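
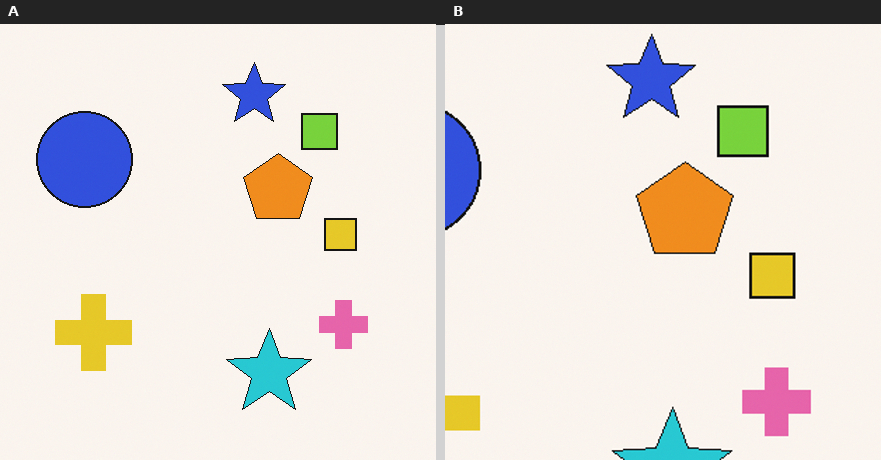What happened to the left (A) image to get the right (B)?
The transformation is: cropped to a modestly smaller region and rescaled.

The visible shapes are larger and the field of view is narrower; shapes near the original edges may be partly or wholly outside the frame — a crop-and-rescale.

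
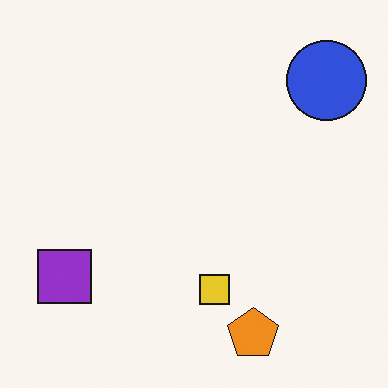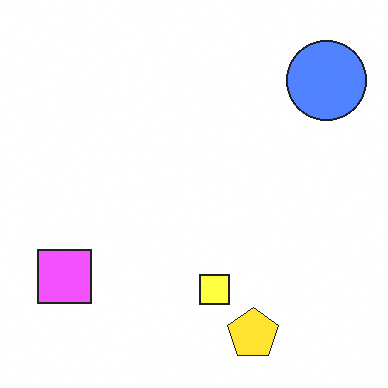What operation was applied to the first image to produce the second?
The image was noticeably brightened.

Every pixel — background and shapes alike — is uniformly brightened.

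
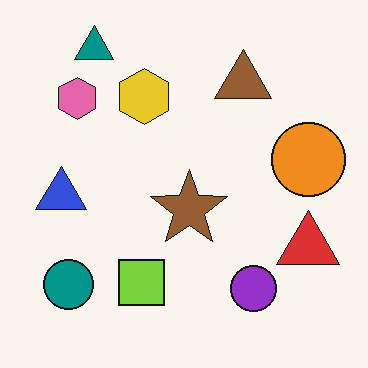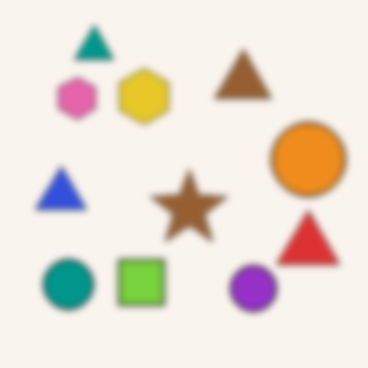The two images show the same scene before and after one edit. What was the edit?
Moderately blurred.

Shape edges and outlines are uniformly softened across the whole image.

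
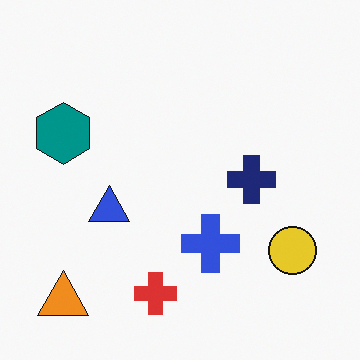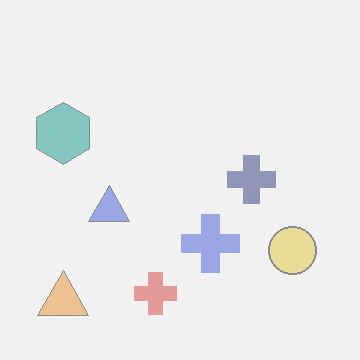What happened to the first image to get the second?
The transformation is: washed out (contrast reduced).

Tones are pushed toward mid-grey across the whole image — a global contrast change.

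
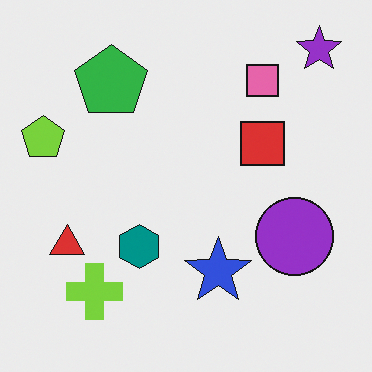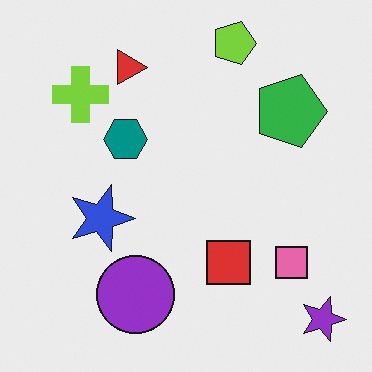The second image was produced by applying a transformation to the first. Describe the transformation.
The image was rotated 90° clockwise.

The purple star sits in the top-right of the first image and the bottom-right of the second — consistent with a whole-image 90° clockwise rotation.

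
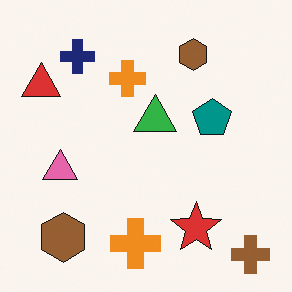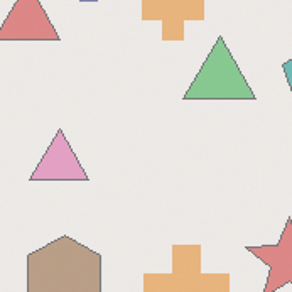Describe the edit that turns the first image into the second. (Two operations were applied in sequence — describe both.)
It was cropped tightly and scaled back up, then given much lower contrast.

The visible shapes are larger and the field of view is narrower; shapes near the original edges may be partly or wholly outside the frame — a crop-and-rescale. Tones are pushed toward mid-grey across the whole image — a global contrast change.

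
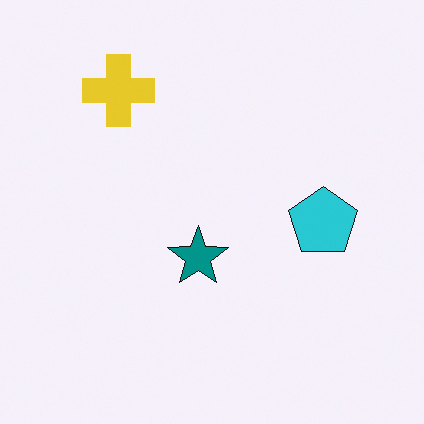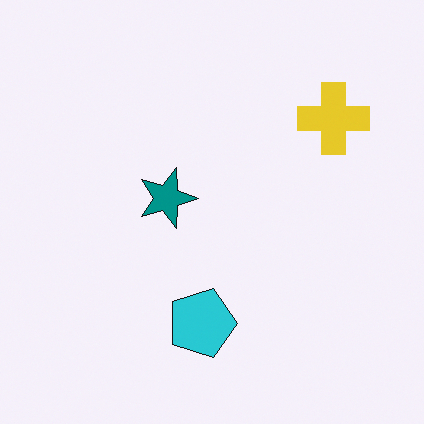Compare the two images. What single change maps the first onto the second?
This is the original image rotated 90° clockwise.

The yellow cross sits in the top-left of the first image and the top-right of the second — consistent with a whole-image 90° clockwise rotation.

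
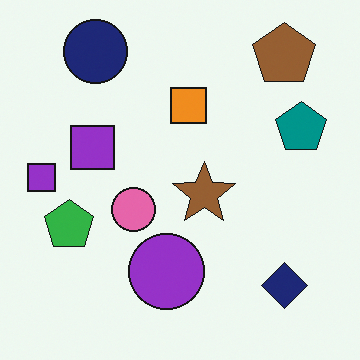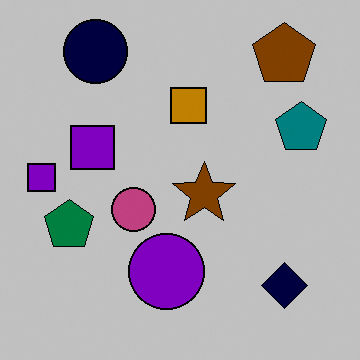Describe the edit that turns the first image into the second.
It was heavily posterized to just a handful of flat colors.

Each flat color has snapped to a coarser quantized level — most visibly, the near-white background has dropped to a flat grey.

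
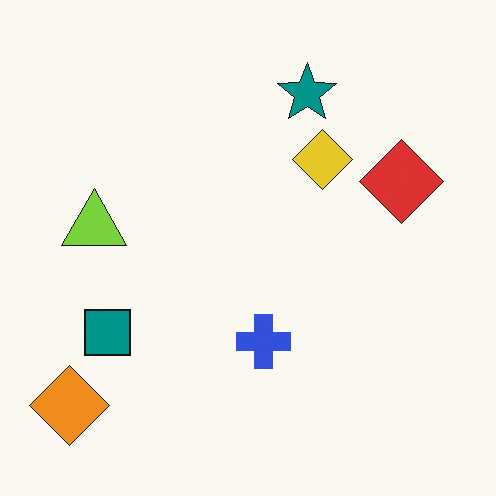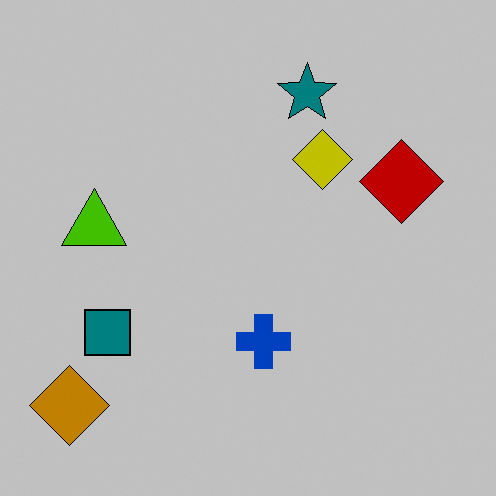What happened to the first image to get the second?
The second image is the first heavily posterized to just a handful of flat colors.

Each flat color has snapped to a coarser quantized level — most visibly, the near-white background has dropped to a flat grey.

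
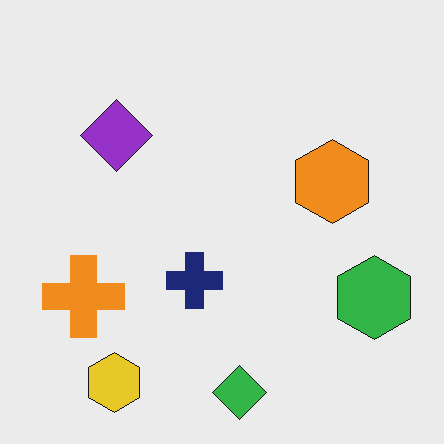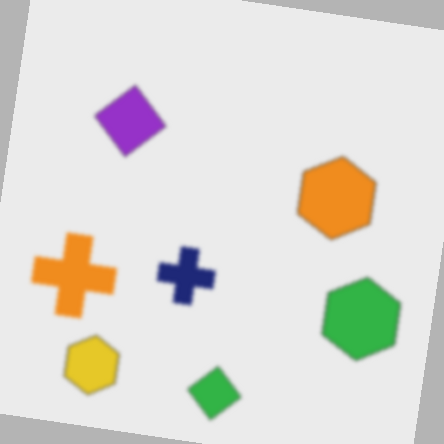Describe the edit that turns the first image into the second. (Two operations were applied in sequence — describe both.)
Given a subtle gaussian blur, then rotated clockwise by a few degrees.

Shape edges and outlines are uniformly softened across the whole image. Every shape is tilted by the same angle and the image corners show triangular fill wedges — a whole-image rotation by a non-right angle.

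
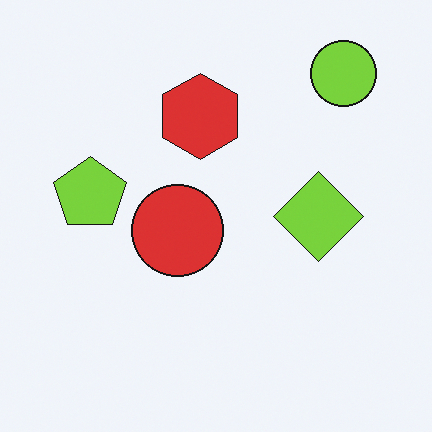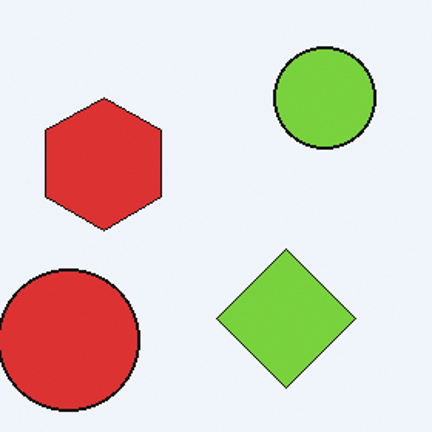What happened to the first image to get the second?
The transformation is: cropped slightly and scaled back up.

The visible shapes are larger and the field of view is narrower; shapes near the original edges may be partly or wholly outside the frame — a crop-and-rescale.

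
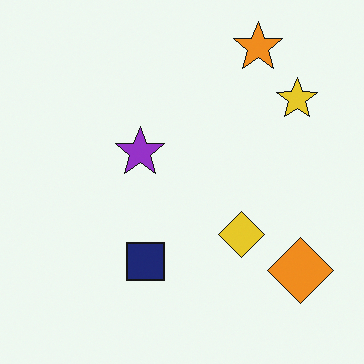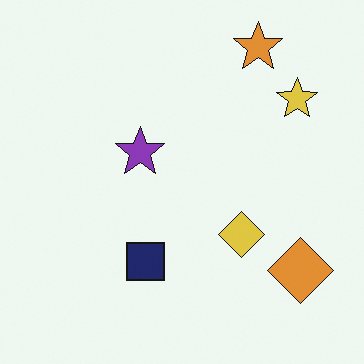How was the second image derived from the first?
The transformation is: slightly desaturated.

All colors are more muted and greyish — a global saturation change.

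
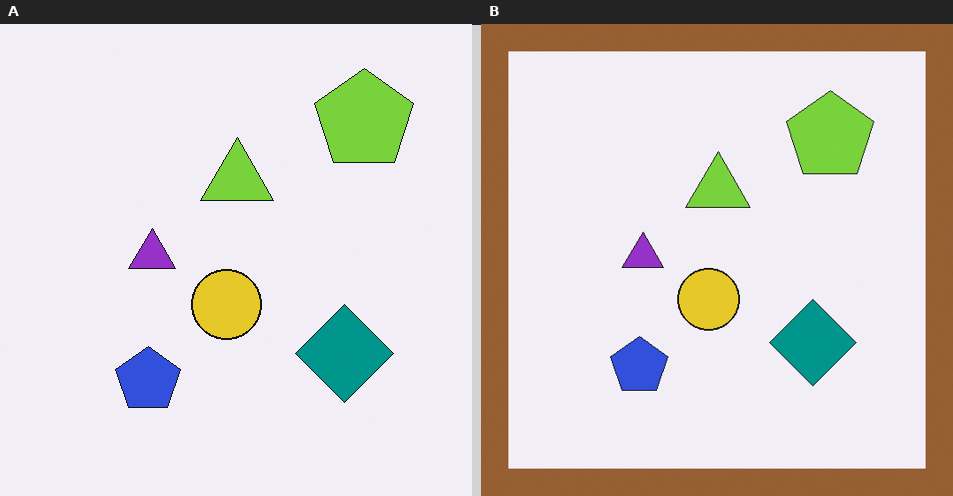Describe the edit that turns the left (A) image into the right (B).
Framed with a brown border.

A solid brown frame runs around the edge of the right (B) image, with the content slightly shrunk inside it.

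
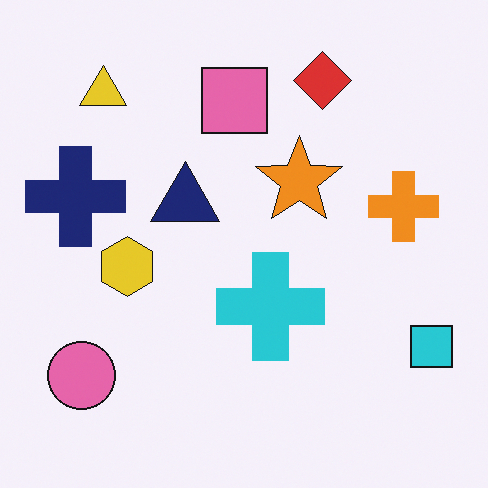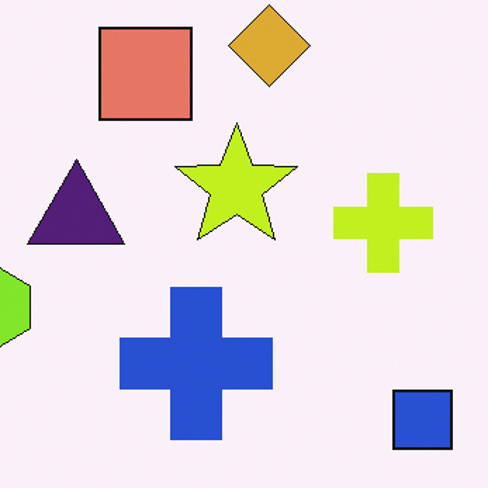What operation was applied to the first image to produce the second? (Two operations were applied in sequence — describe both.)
The second image is the first hue-shifted by a small amount, then cropped to a modestly smaller region and rescaled.

Every shape's color has rotated by the same amount around the hue wheel — a uniform hue shift. The visible shapes are larger and the field of view is narrower; shapes near the original edges may be partly or wholly outside the frame — a crop-and-rescale.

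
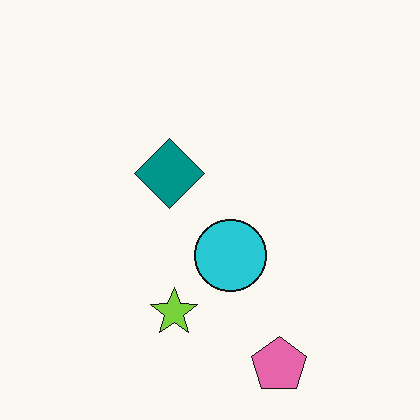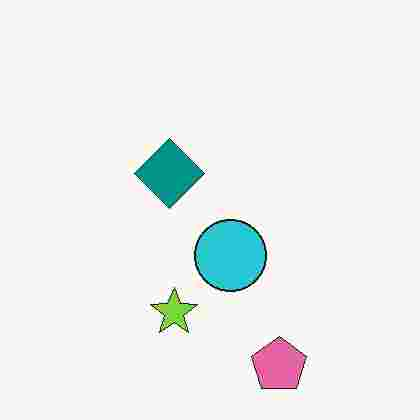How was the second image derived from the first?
It was degraded with heavy JPEG compression.

Blocky 8×8 compression artifacts appear around shape edges and the flat background shows ringing — characteristic JPEG degradation.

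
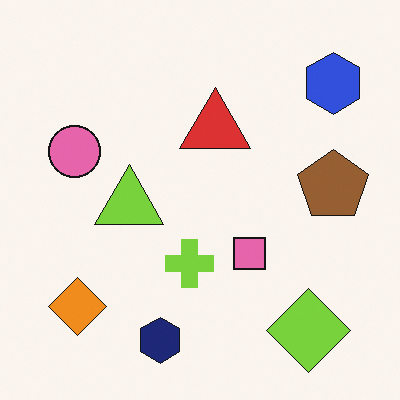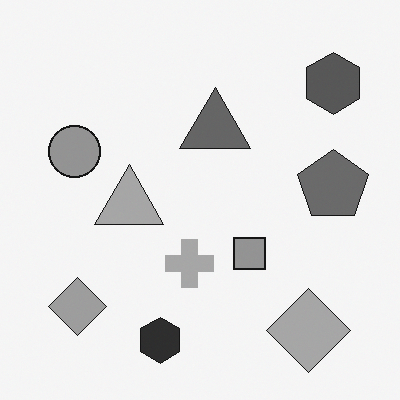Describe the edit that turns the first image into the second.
The transformation is: converted to grayscale.

All color is removed — every shape is now a shade of grey.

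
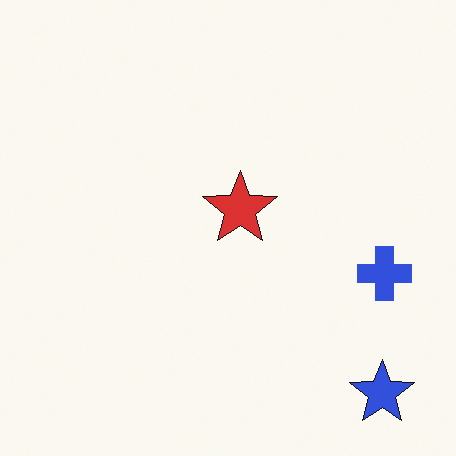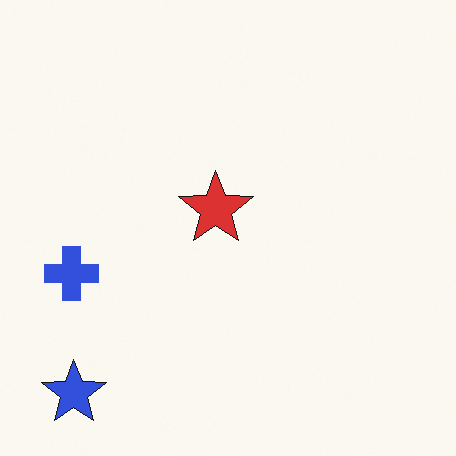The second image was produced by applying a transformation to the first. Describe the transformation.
The transformation is: flipped horizontally (left ↔ right).

The blue cross is in the right of the first image and the left of the second — shapes on opposite sides of the vertical midline have swapped in a mirror flip.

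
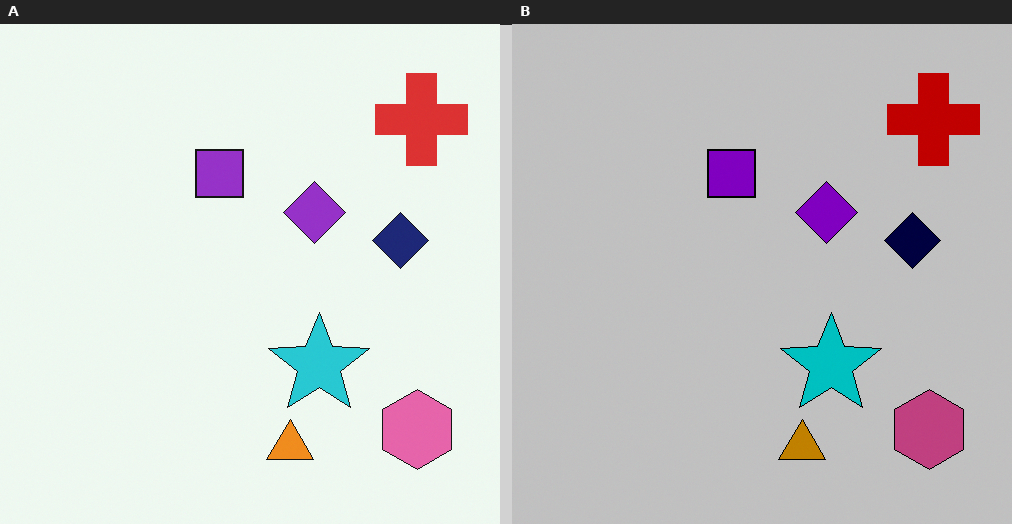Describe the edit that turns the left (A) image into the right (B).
The transformation is: heavily posterized to just a handful of flat colors.

Each flat color has snapped to a coarser quantized level — most visibly, the near-white background has dropped to a flat grey.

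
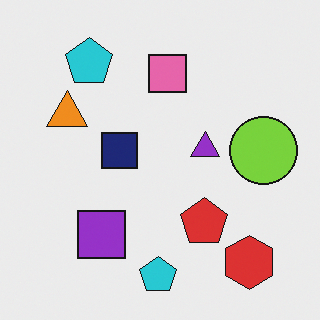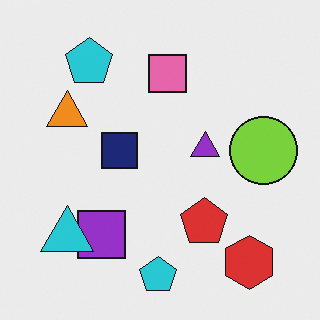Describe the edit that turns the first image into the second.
It was overlaid with an additional cyan triangle.

A cyan triangle appears in the second image that is absent from the first.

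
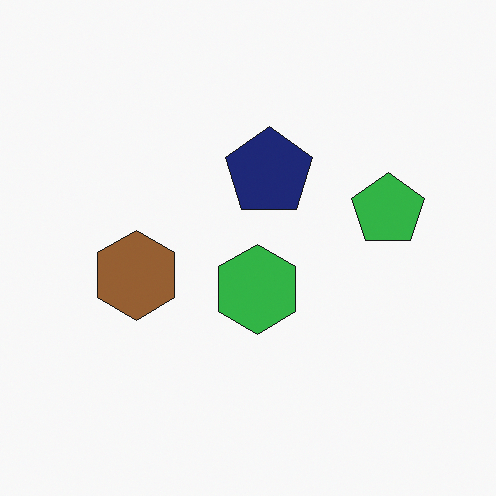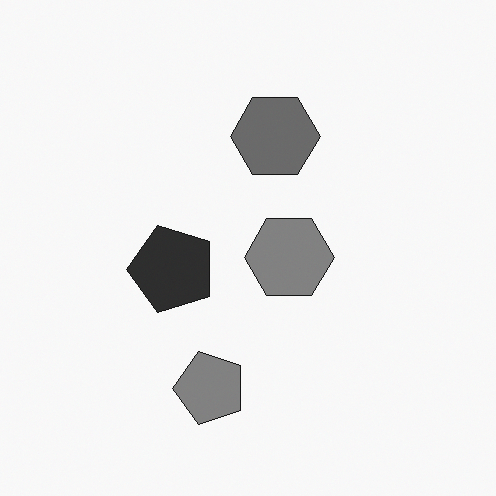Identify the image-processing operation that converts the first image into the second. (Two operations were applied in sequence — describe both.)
It was transposed (reflected across the top-left ↔ bottom-right diagonal), then converted to grayscale.

Shapes have swapped their row and column positions — what was in the top-right is now in the bottom-left — a diagonal reflection. All color is removed — every shape is now a shade of grey.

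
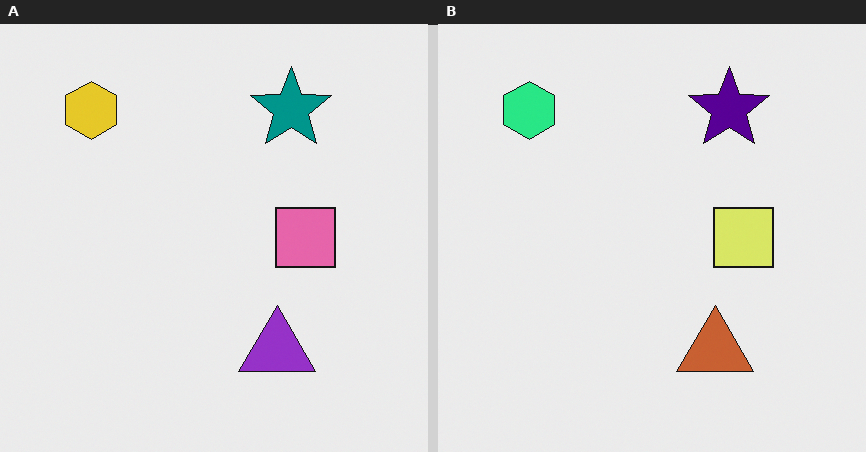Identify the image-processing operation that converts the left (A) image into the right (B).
The image was hue-shifted noticeably.

Every shape's color has rotated by the same amount around the hue wheel — a uniform hue shift.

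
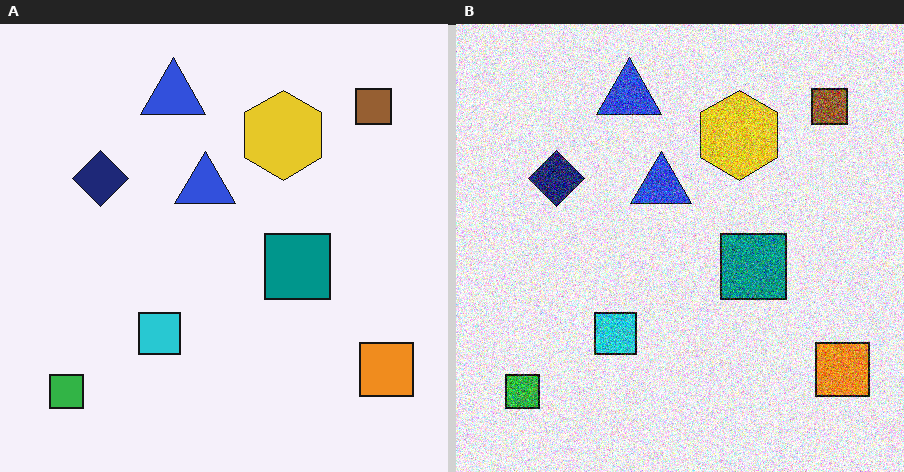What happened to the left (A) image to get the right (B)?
This is the original image degraded with strong gaussian noise.

Random speckle covers the whole image, including the flat background.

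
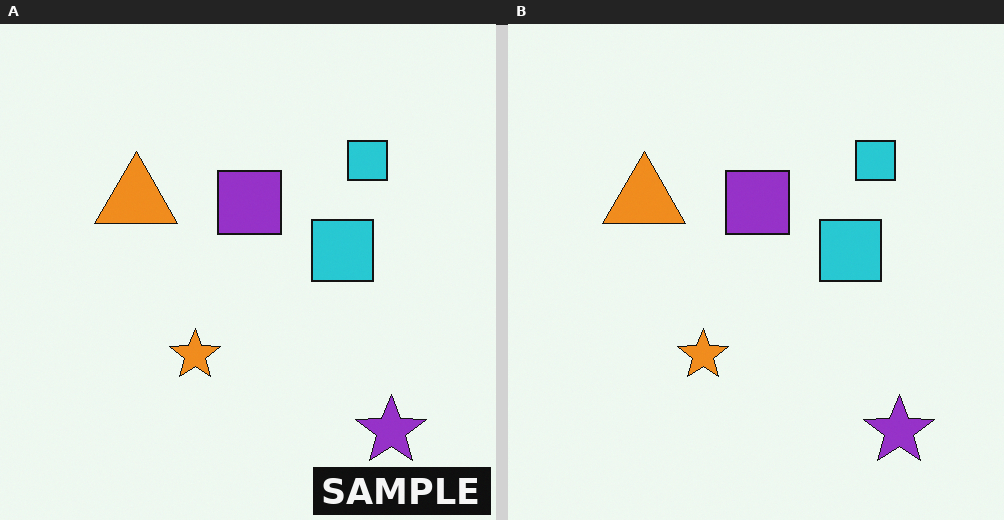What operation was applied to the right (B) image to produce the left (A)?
This is the original image watermarked with the text "SAMPLE" in the lower-right corner.

A dark label reading "SAMPLE" appears in the lower-right corner.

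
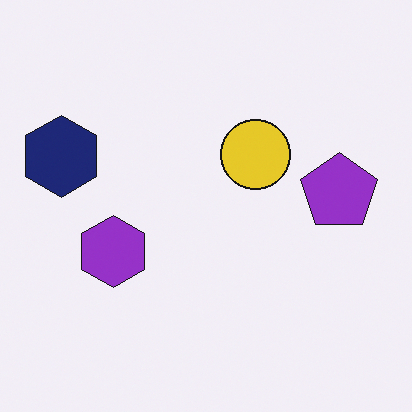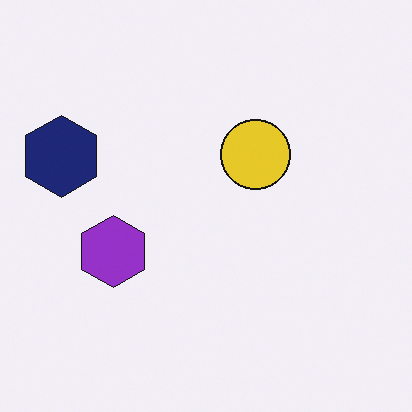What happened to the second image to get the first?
The image was overlaid with an additional purple pentagon.

A purple pentagon appears in the first image that is absent from the second.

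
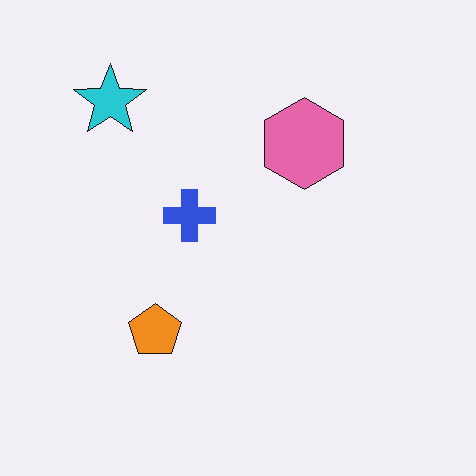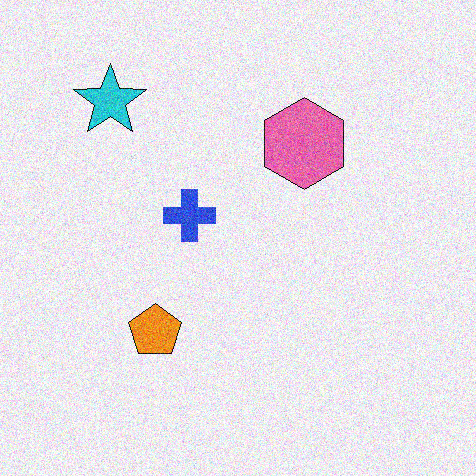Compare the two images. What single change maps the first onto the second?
The image was degraded with visible gaussian noise.

Random speckle covers the whole image, including the flat background.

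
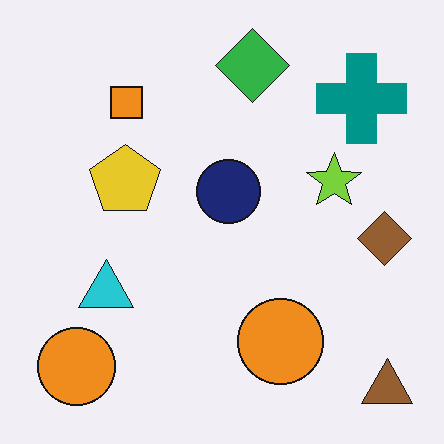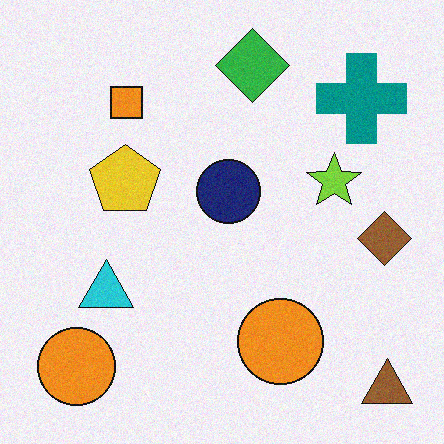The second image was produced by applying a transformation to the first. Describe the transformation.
It was degraded with a light layer of grain.

Random speckle covers the whole image, including the flat background.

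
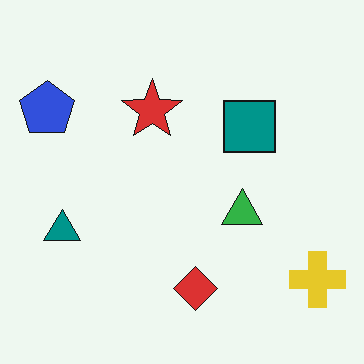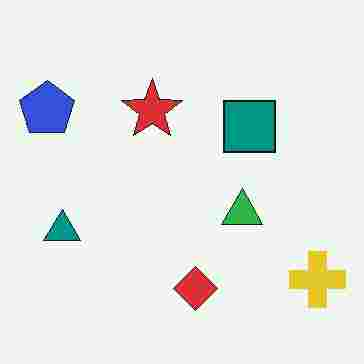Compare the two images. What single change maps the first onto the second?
Heavily JPEG-compressed with obvious blocking artifacts.

Blocky 8×8 compression artifacts appear around shape edges and the flat background shows ringing — characteristic JPEG degradation.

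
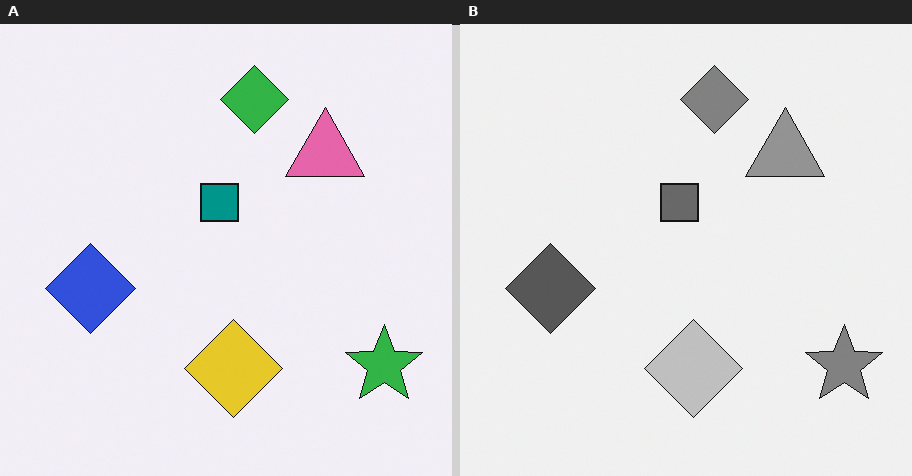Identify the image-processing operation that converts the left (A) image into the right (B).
Converted to grayscale.

All color is removed — every shape is now a shade of grey.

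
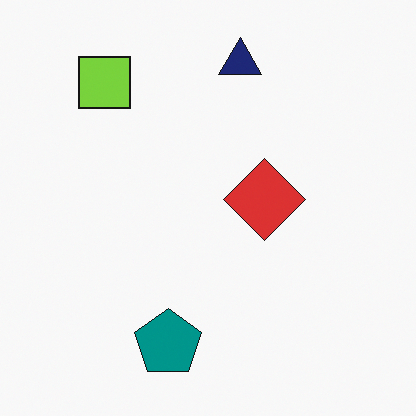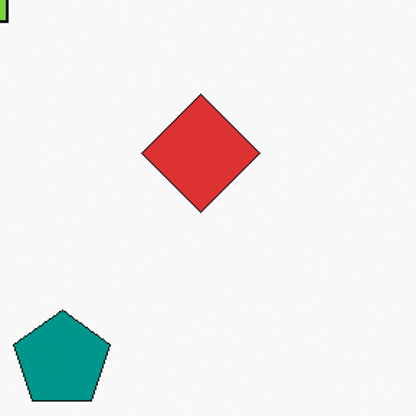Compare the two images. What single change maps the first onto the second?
It was cropped to a modestly smaller region and rescaled.

The visible shapes are larger and the field of view is narrower; shapes near the original edges may be partly or wholly outside the frame — a crop-and-rescale.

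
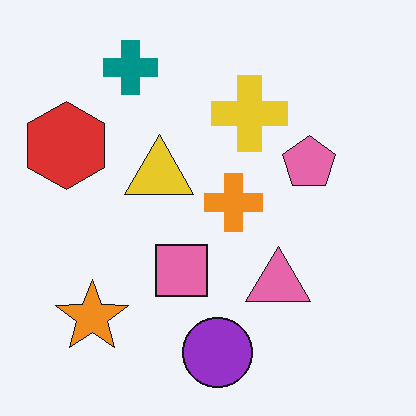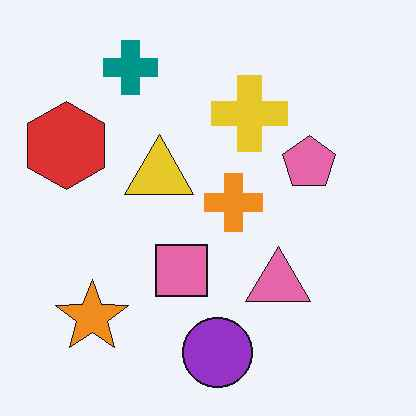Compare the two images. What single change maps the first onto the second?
The image was JPEG-compressed with visible artifacts.

Blocky 8×8 compression artifacts appear around shape edges and the flat background shows ringing — characteristic JPEG degradation.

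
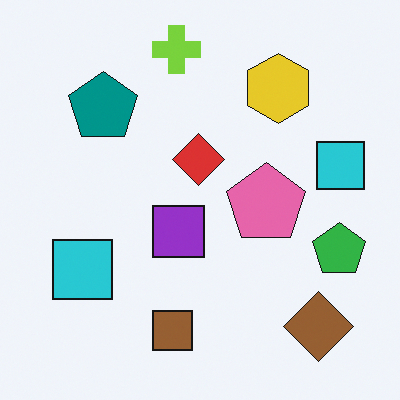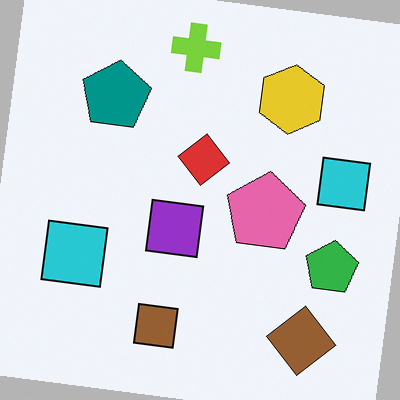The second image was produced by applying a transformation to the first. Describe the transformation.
The transformation is: rotated clockwise by a slight angle.

Every shape is tilted by the same angle and the image corners show triangular fill wedges — a whole-image rotation by a non-right angle.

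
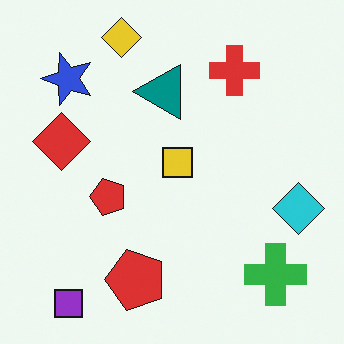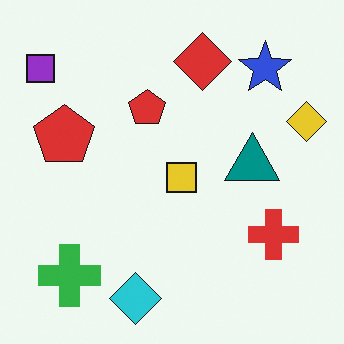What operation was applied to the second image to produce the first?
The image was rotated 90° counter-clockwise.

The purple square sits in the top-left of the second image and the bottom-left of the first — consistent with a whole-image 90° counter-clockwise rotation.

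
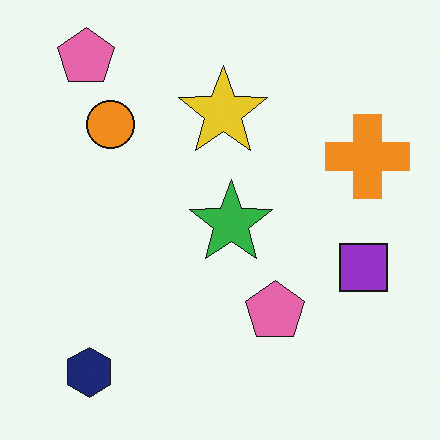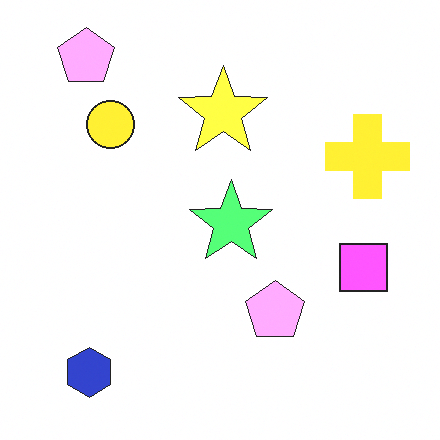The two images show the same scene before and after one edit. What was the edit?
Brightened a lot.

Every pixel — background and shapes alike — is uniformly brightened.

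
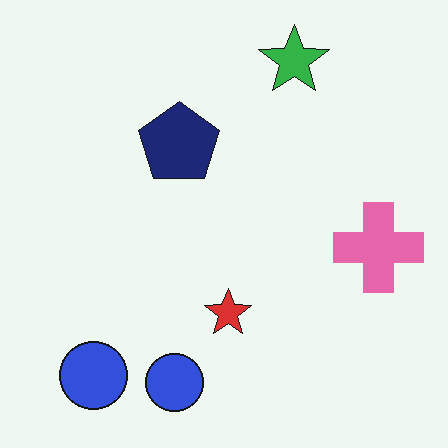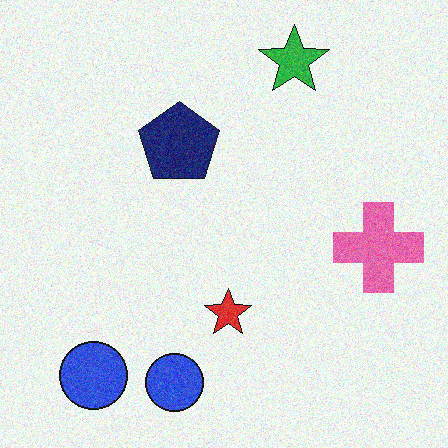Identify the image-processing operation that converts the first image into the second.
Degraded with moderate additive noise.

Random speckle covers the whole image, including the flat background.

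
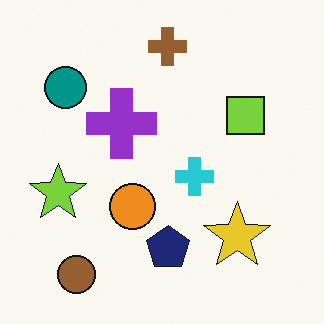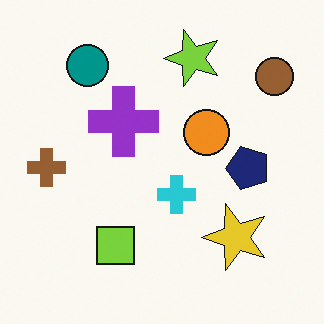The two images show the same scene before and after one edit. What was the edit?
The second image is the first transposed (reflected across the top-left ↔ bottom-right diagonal).

Shapes have swapped their row and column positions — what was in the top-right is now in the bottom-left — a diagonal reflection.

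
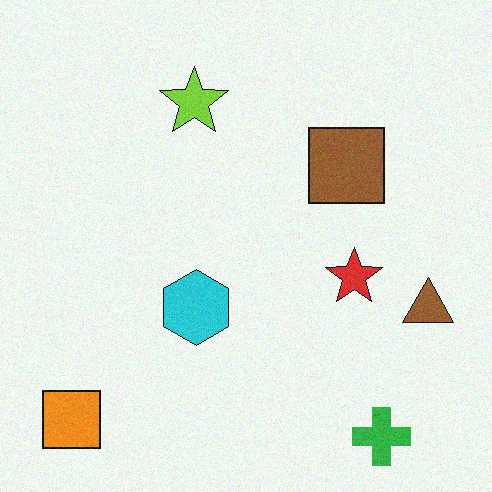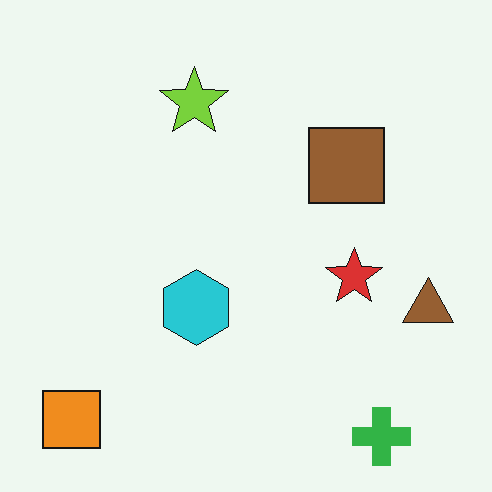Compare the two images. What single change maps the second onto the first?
The first image is the second degraded with a light layer of grain.

Random speckle covers the whole image, including the flat background.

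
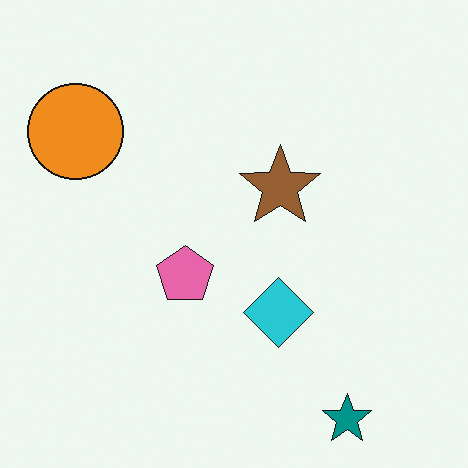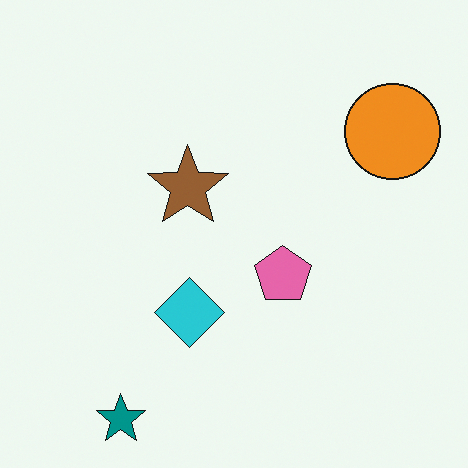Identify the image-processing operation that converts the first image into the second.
The transformation is: flipped horizontally (left ↔ right).

The orange circle is in the top-left of the first image and the top-right of the second — shapes on opposite sides of the vertical midline have swapped in a mirror flip.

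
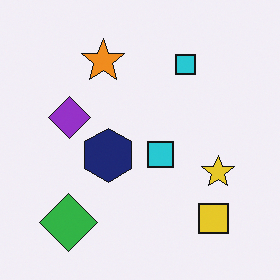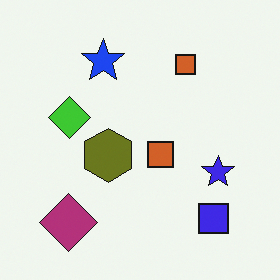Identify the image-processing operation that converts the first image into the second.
The second image is the first hue-shifted by a large amount.

Every shape's color has rotated by the same amount around the hue wheel — a uniform hue shift.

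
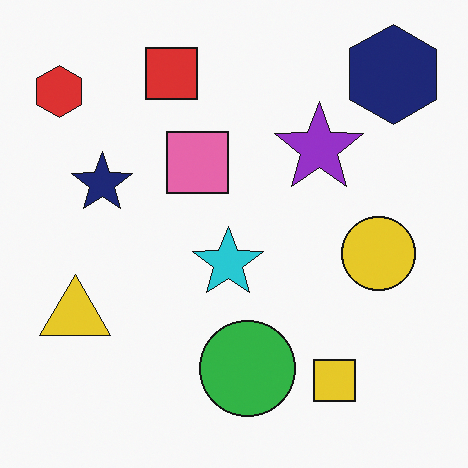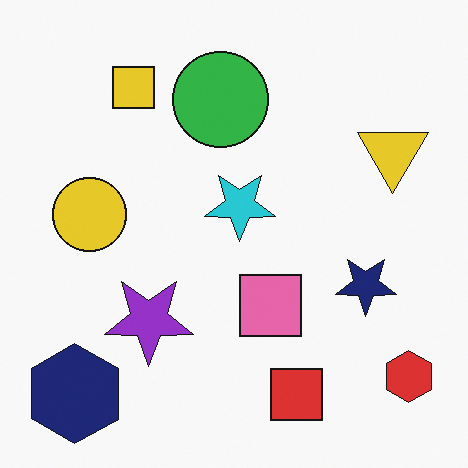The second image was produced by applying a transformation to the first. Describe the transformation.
The image was rotated 180°.

The red hexagon sits in the top-left of the first image and the bottom-right of the second — consistent with a whole-image 180° rotation.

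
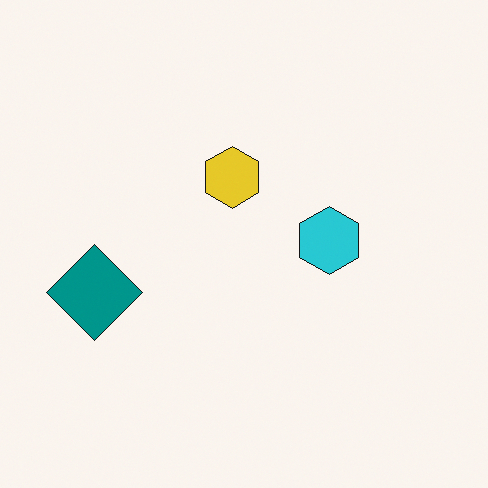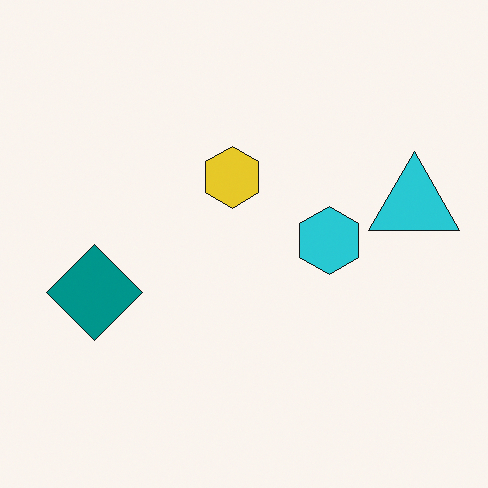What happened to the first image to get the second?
This is the original image overlaid with an additional cyan triangle.

A cyan triangle appears in the second image that is absent from the first.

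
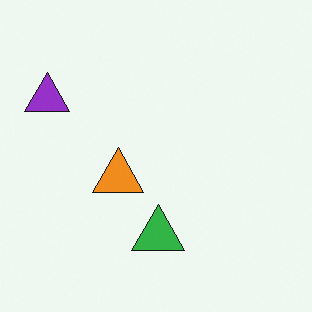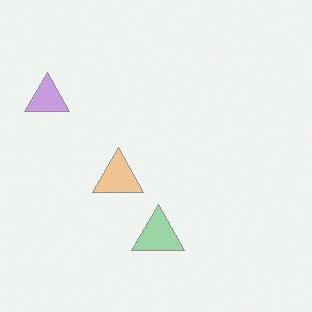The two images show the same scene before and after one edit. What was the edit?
It was given much lower contrast.

Tones are pushed toward mid-grey across the whole image — a global contrast change.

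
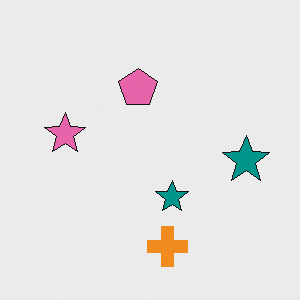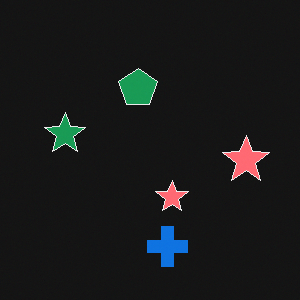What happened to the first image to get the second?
The image was color-inverted (negative).

The light background has become dark and every shape's color is its complement — a photographic negative.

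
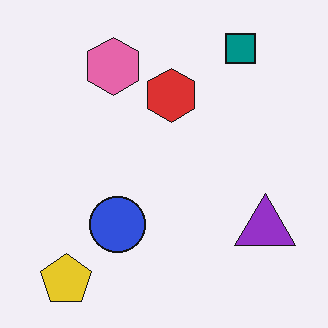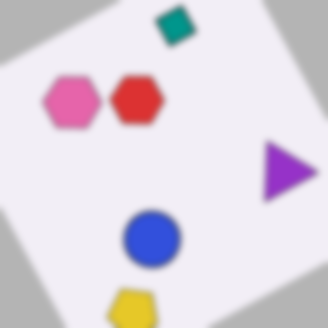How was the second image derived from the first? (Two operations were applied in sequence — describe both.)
Rotated counter-clockwise by a moderate amount, then moderately blurred.

Every shape is tilted by the same angle and the image corners show triangular fill wedges — a whole-image rotation by a non-right angle. Shape edges and outlines are uniformly softened across the whole image.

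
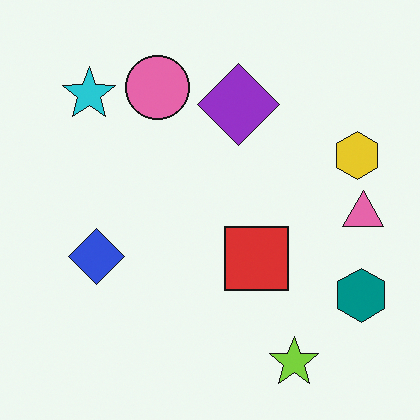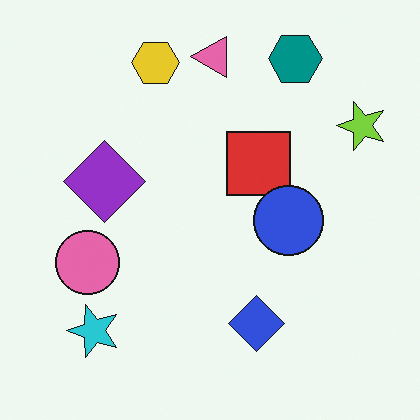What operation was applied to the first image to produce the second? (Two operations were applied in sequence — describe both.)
Rotated 90° counter-clockwise, then overlaid with an additional blue circle.

The lime star sits in the bottom-right of the first image and the top-right of the second — consistent with a whole-image 90° counter-clockwise rotation. A blue circle appears in the second image that is absent from the first.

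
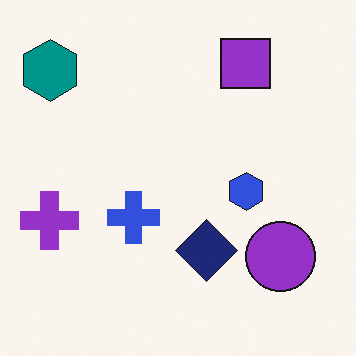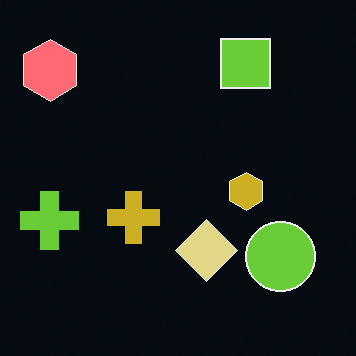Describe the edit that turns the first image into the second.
The transformation is: color-inverted (negative).

The light background has become dark and every shape's color is its complement — a photographic negative.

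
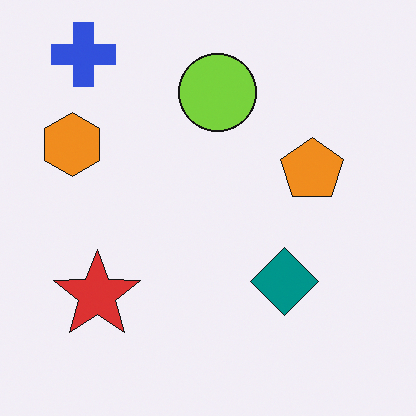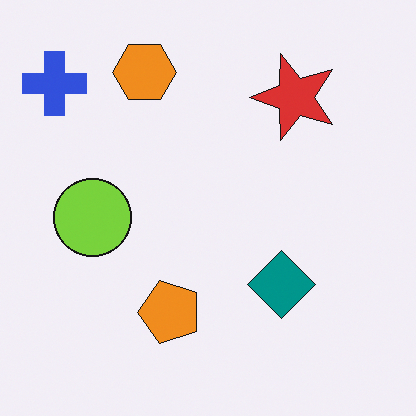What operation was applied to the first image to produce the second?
Transposed (reflected across the top-left ↔ bottom-right diagonal).

Shapes have swapped their row and column positions — what was in the top-right is now in the bottom-left — a diagonal reflection.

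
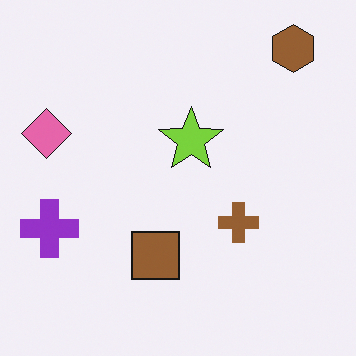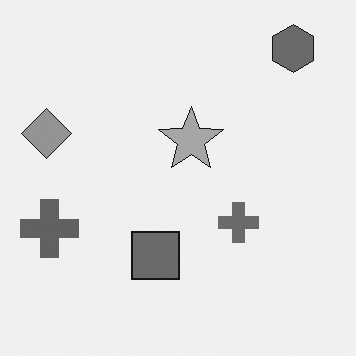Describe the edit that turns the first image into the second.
The transformation is: converted to grayscale.

All color is removed — every shape is now a shade of grey.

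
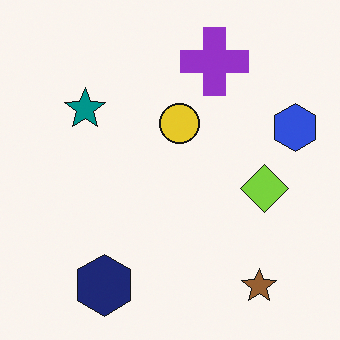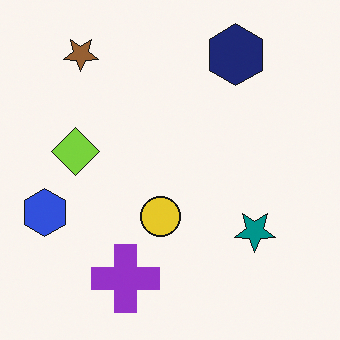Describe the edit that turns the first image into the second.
This is the original image rotated 180°.

The brown star sits in the bottom-right of the first image and the top-left of the second — consistent with a whole-image 180° rotation.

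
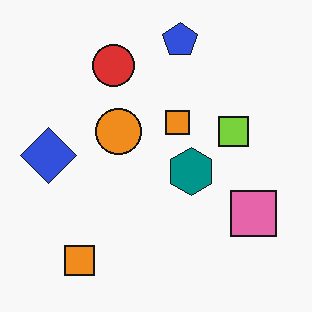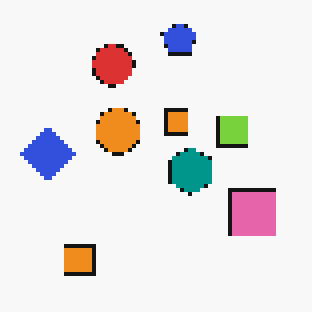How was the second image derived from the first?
The image was mildly pixelated.

Shapes are reduced to large square blocks; fine edges and outlines are lost — a downscale-then-upscale (mosaic) effect.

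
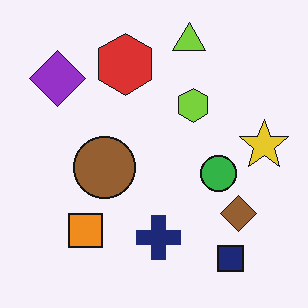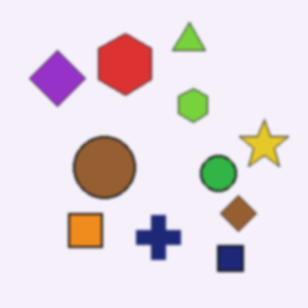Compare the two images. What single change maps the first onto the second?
The second image is the first given a subtle gaussian blur.

Shape edges and outlines are uniformly softened across the whole image.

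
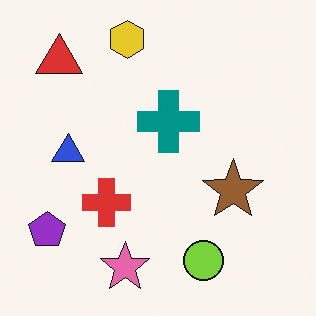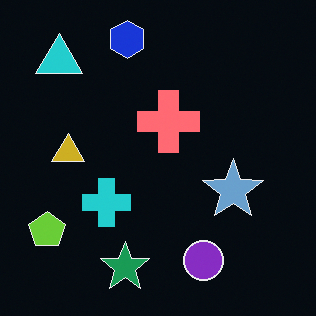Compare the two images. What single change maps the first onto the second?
It was color-inverted (negative).

The light background has become dark and every shape's color is its complement — a photographic negative.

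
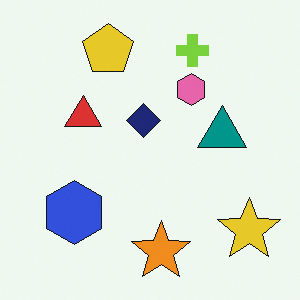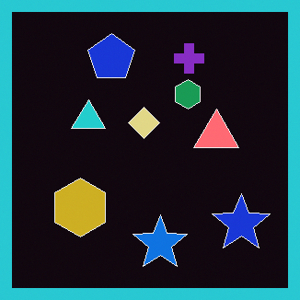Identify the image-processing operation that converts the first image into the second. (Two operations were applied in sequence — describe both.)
Color-inverted (negative), then framed with a cyan border.

The light background has become dark and every shape's color is its complement — a photographic negative. A solid cyan frame runs around the edge of the second image, with the content slightly shrunk inside it.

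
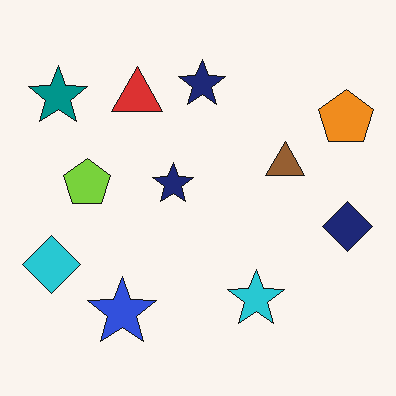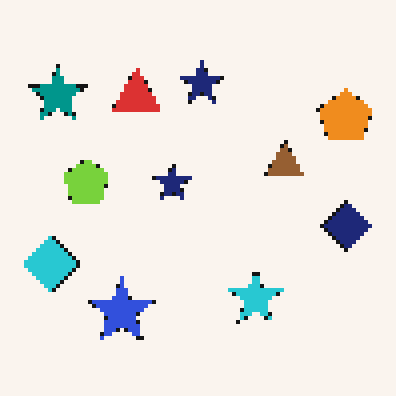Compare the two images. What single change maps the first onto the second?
Lightly pixelated (a mild mosaic effect).

Shapes are reduced to large square blocks; fine edges and outlines are lost — a downscale-then-upscale (mosaic) effect.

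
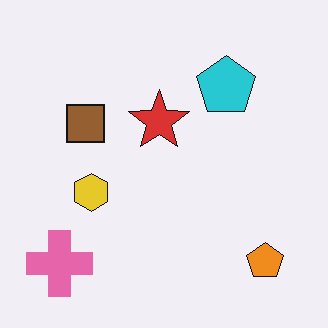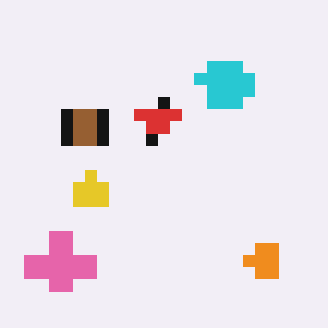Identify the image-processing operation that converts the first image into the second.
The second image is the first coarsely pixelated.

Shapes are reduced to large square blocks; fine edges and outlines are lost — a downscale-then-upscale (mosaic) effect.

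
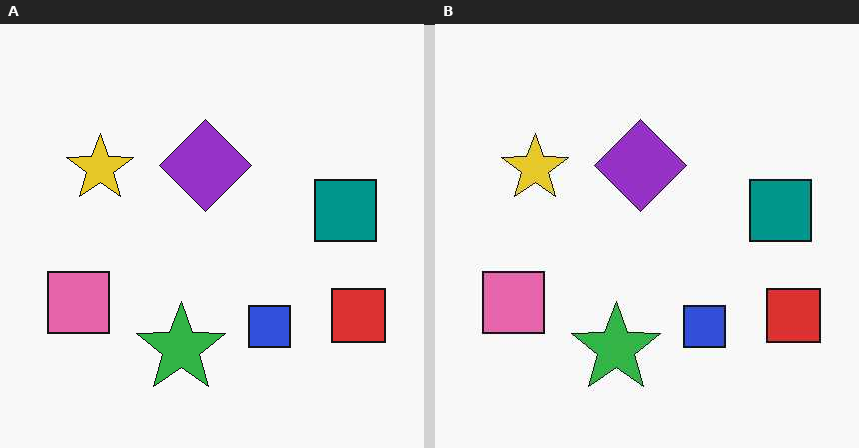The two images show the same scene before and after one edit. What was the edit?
The transformation is: JPEG-compressed with visible artifacts.

Blocky 8×8 compression artifacts appear around shape edges and the flat background shows ringing — characteristic JPEG degradation.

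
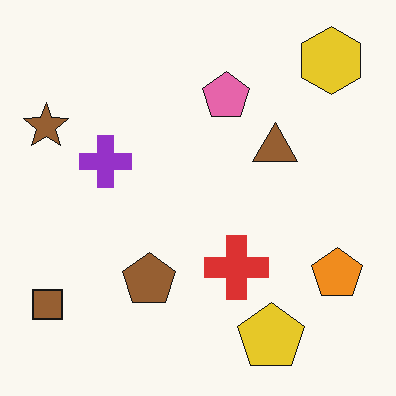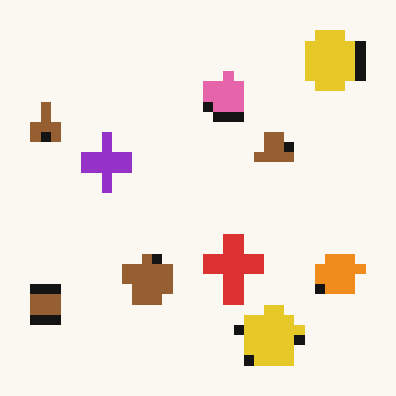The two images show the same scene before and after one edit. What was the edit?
The second image is the first coarsely pixelated.

Shapes are reduced to large square blocks; fine edges and outlines are lost — a downscale-then-upscale (mosaic) effect.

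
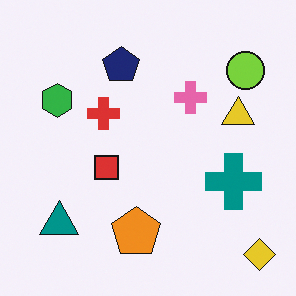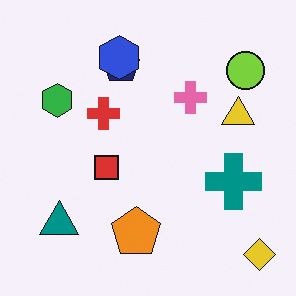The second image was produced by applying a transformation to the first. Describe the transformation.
It was overlaid with an additional blue hexagon.

A blue hexagon appears in the second image that is absent from the first.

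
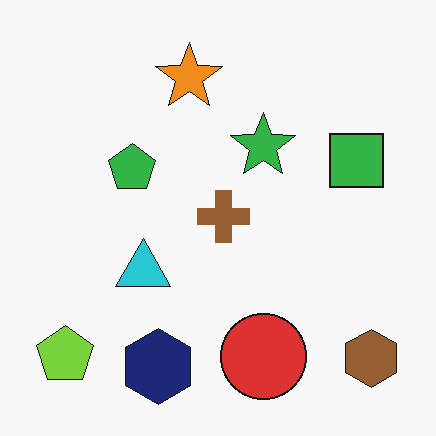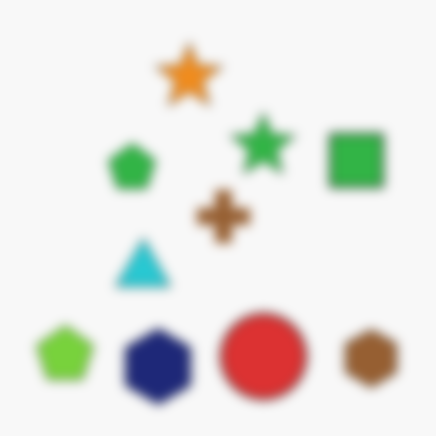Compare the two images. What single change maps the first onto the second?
This is the original image heavily blurred.

Shape edges and outlines are uniformly softened across the whole image.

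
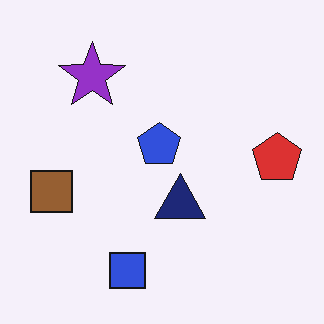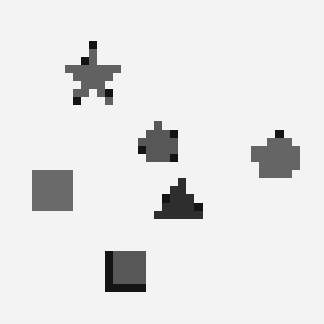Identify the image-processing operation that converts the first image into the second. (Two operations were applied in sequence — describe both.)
The transformation is: pixelated into visible square blocks, then converted to grayscale.

Shapes are reduced to large square blocks; fine edges and outlines are lost — a downscale-then-upscale (mosaic) effect. All color is removed — every shape is now a shade of grey.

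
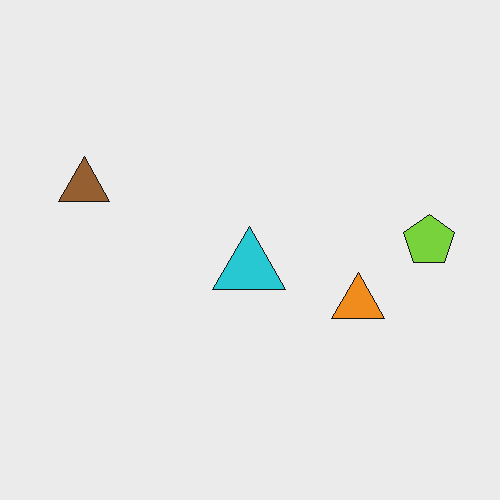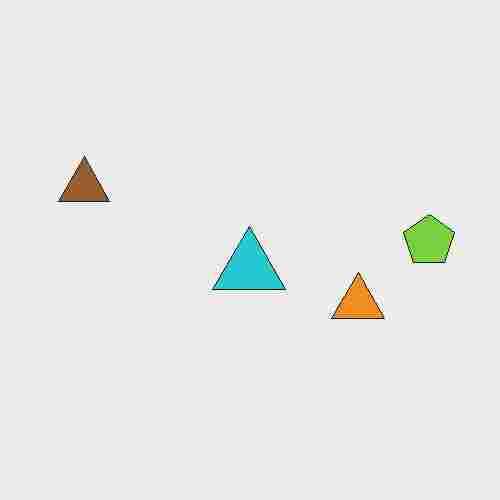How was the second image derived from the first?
The image was heavily JPEG-compressed with obvious blocking artifacts.

Blocky 8×8 compression artifacts appear around shape edges and the flat background shows ringing — characteristic JPEG degradation.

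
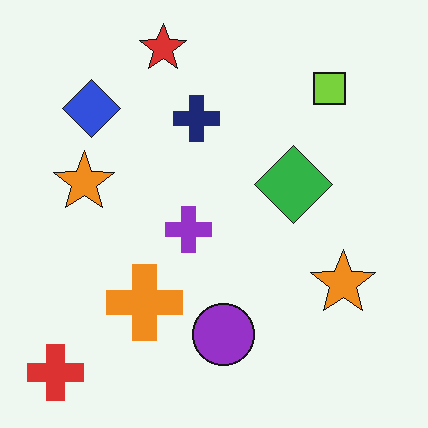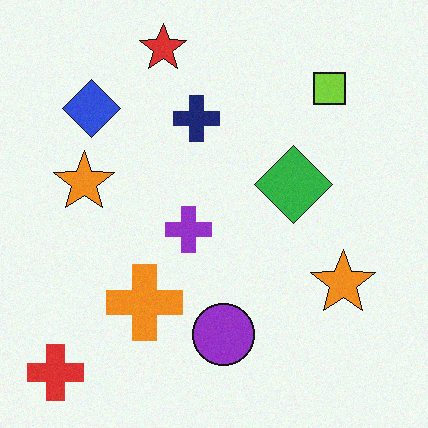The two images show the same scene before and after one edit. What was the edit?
Degraded with light additive noise.

Random speckle covers the whole image, including the flat background.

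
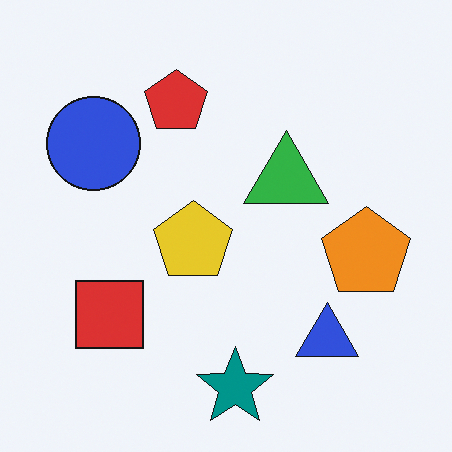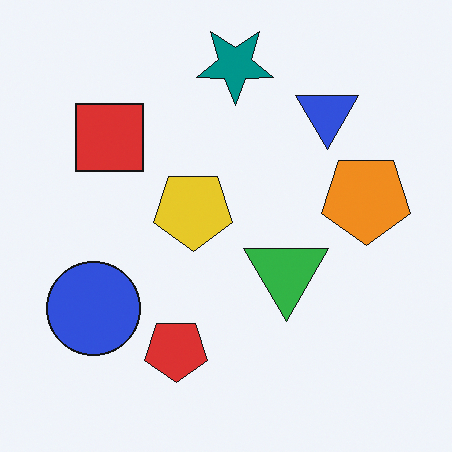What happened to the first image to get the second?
This is the original image flipped vertically (top ↔ bottom).

The teal star is in the bottom of the first image and the top of the second — shapes on opposite sides of the horizontal midline have swapped in a mirror flip.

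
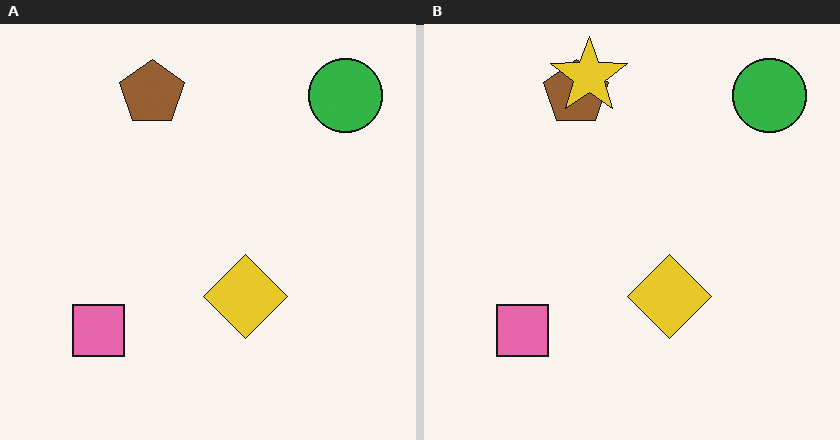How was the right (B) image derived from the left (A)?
The right (B) image is the left (A) overlaid with an additional yellow star.

A yellow star appears in the right (B) image that is absent from the left (A).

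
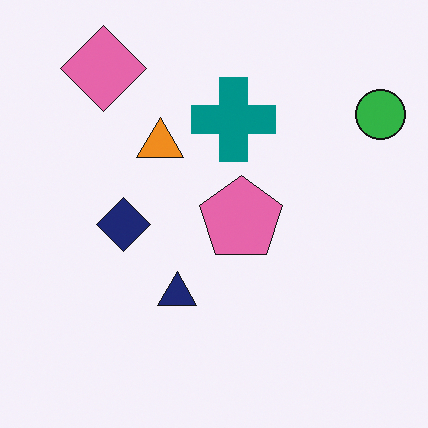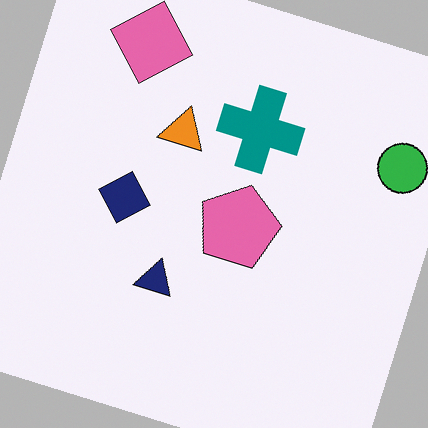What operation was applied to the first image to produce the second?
The transformation is: rotated clockwise by a clearly visible amount.

Every shape is tilted by the same angle and the image corners show triangular fill wedges — a whole-image rotation by a non-right angle.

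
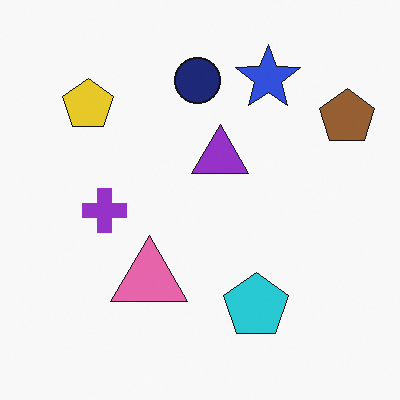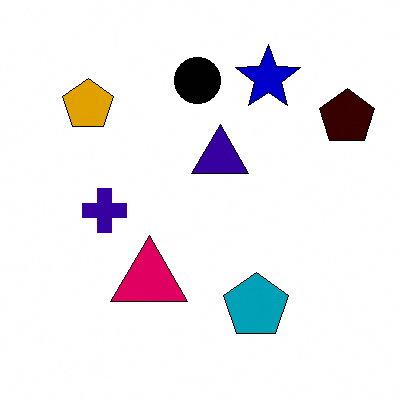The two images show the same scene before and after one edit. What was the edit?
The image was boosted in contrast.

Tones are pushed away from mid-grey across the whole image — a global contrast change.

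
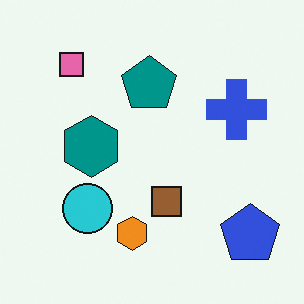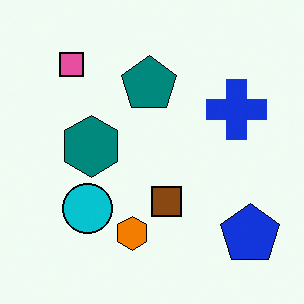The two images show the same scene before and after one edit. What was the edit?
Given slightly increased contrast.

Tones are pushed away from mid-grey across the whole image — a global contrast change.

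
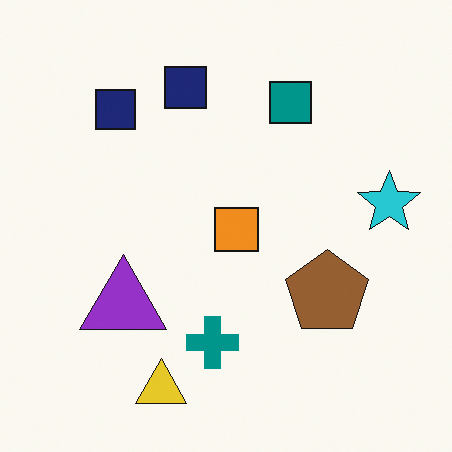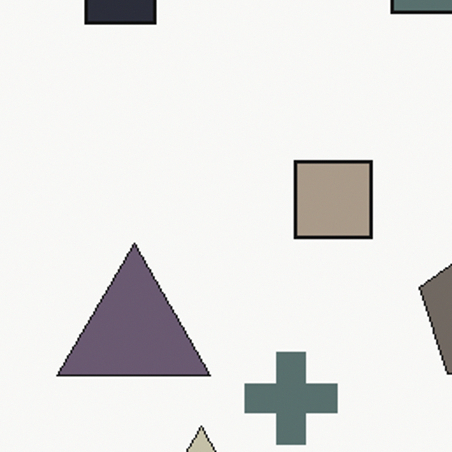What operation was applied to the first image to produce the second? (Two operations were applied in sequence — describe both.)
The image was heavily desaturated, then cropped to a noticeably smaller region and rescaled.

All colors are more muted and greyish — a global saturation change. The visible shapes are larger and the field of view is narrower; shapes near the original edges may be partly or wholly outside the frame — a crop-and-rescale.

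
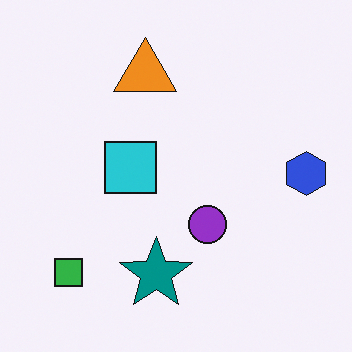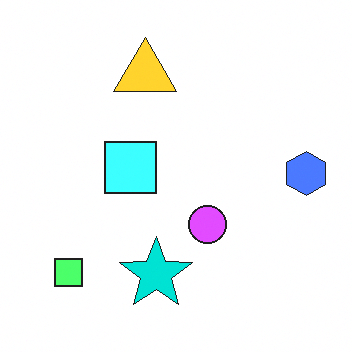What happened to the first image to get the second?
The image was substantially brightened.

Every pixel — background and shapes alike — is uniformly brightened.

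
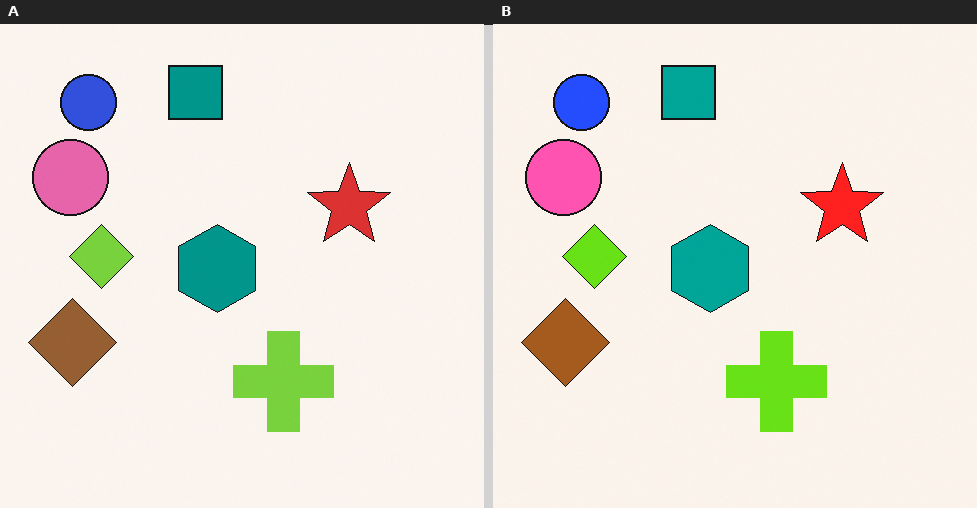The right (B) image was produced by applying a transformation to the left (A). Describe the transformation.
This is the original image slightly oversaturated.

All colors are more vivid — a global saturation change.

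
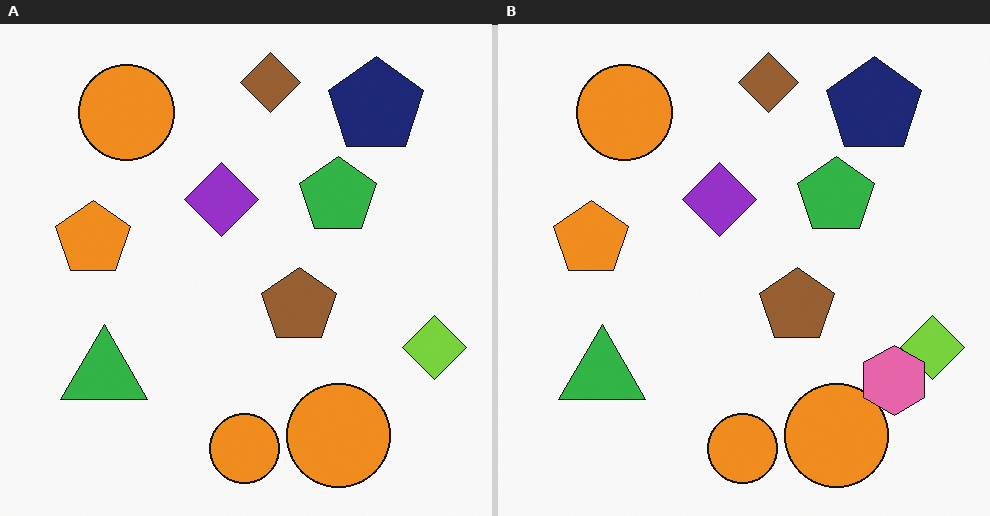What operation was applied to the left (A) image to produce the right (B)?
This is the original image overlaid with an additional pink hexagon.

A pink hexagon appears in the right (B) image that is absent from the left (A).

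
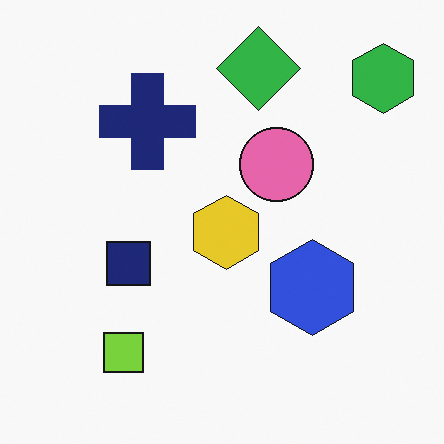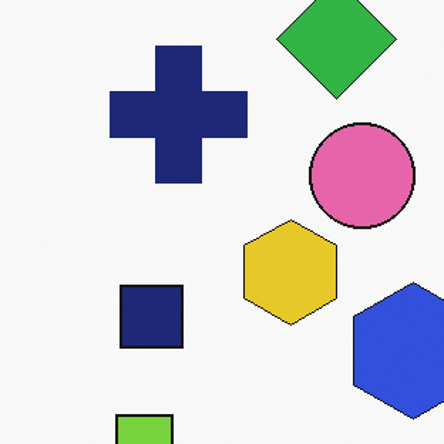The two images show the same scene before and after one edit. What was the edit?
The image was cropped to a modestly smaller region and rescaled.

The visible shapes are larger and the field of view is narrower; shapes near the original edges may be partly or wholly outside the frame — a crop-and-rescale.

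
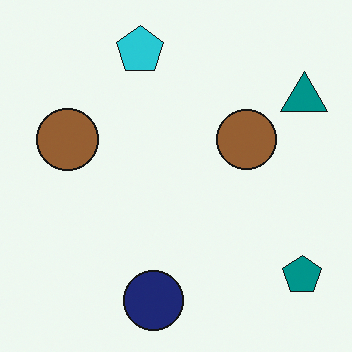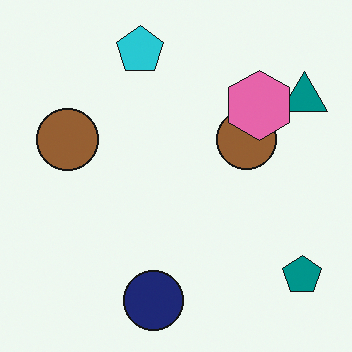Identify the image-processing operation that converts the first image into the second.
The second image is the first overlaid with an additional pink hexagon.

A pink hexagon appears in the second image that is absent from the first.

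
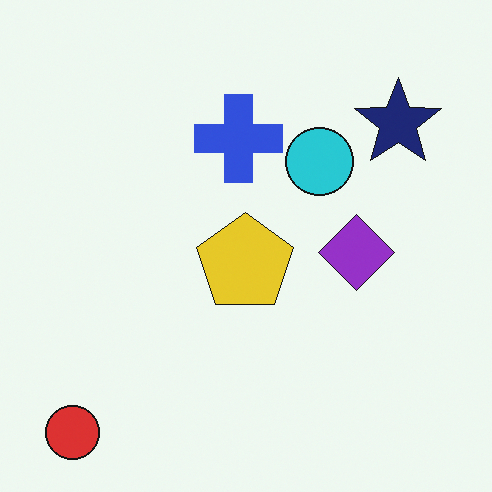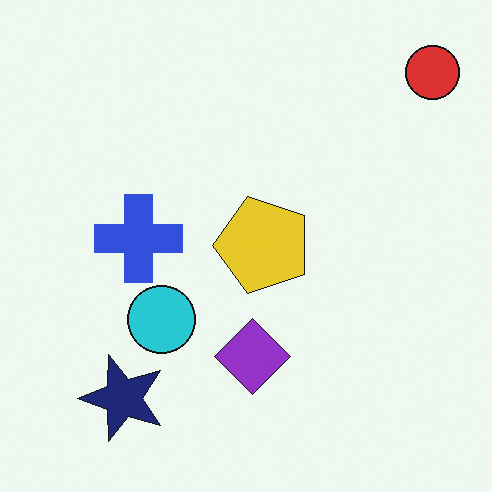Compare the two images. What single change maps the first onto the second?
The transformation is: transposed (reflected across the top-left ↔ bottom-right diagonal).

Shapes have swapped their row and column positions — what was in the top-right is now in the bottom-left — a diagonal reflection.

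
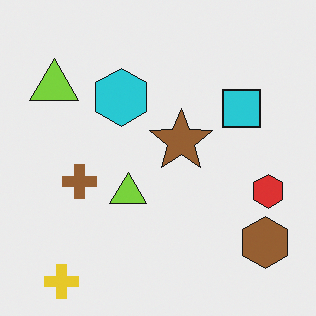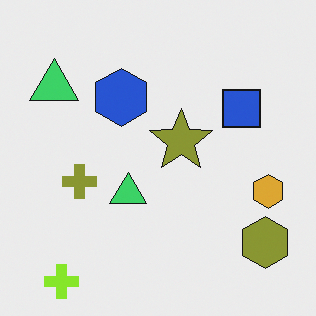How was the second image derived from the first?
The second image is the first hue-shifted slightly.

Every shape's color has rotated by the same amount around the hue wheel — a uniform hue shift.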